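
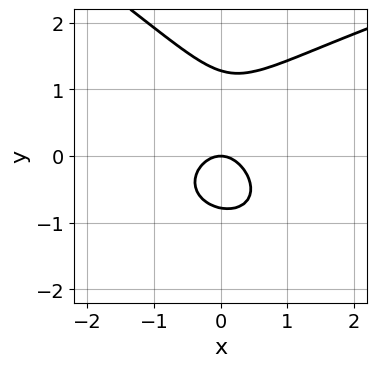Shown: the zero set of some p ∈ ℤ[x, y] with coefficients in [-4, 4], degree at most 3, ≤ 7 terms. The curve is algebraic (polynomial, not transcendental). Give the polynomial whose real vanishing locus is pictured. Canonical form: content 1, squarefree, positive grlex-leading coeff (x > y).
x*y^2 + 2*y^3 - 3*x^2 - y^2 - 2*y

First, the degree is 3 — a generic line meets the curve in up to 3 points.
Then, against the integer gridlines: it crosses the x-axis at the gridline x = 0; one y-axis crossing is at y = 0.
Finally, these observations pin down the coefficients.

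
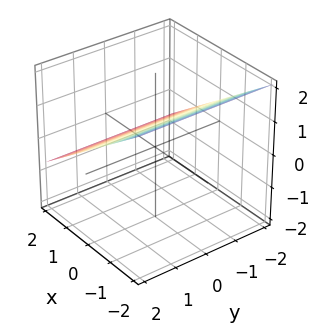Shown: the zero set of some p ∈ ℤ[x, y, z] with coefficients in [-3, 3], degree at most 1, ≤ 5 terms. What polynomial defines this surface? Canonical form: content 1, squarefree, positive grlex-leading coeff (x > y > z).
2*x + 3*z - 2

1. deg p = 1.
2. From the axis intercepts and sections: no y-intercept at any integer in the box; it crosses the x-axis at the gridline x = 1.
3. Fitting integer coefficients to these (and the overall shape) gives p.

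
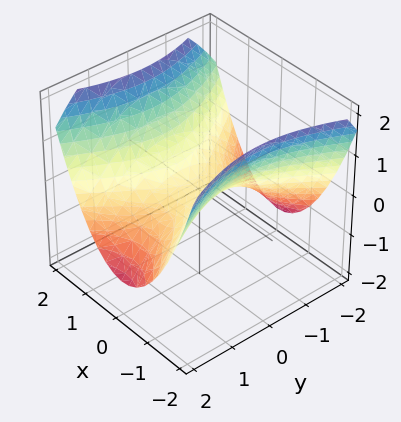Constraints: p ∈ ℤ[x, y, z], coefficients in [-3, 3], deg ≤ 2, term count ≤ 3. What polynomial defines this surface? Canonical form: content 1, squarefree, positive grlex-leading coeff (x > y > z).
First, deg p = 2.
Then, symmetries: it's symmetric under y → −y, forcing even powers of y; mirror symmetry x ↦ −x ⇒ only even powers of x.
Then, reading off the gridlines: it meets the x-axis at x = 0 (among the integer gridlines); it crosses the y-axis at the gridline y = 0; it crosses the z-axis at the gridline z = 0.
Finally, fitting integer coefficients to these (and the overall shape) gives p.

2*x^2 - y^2 - 3*z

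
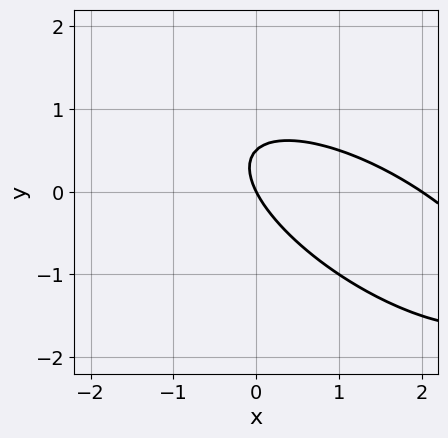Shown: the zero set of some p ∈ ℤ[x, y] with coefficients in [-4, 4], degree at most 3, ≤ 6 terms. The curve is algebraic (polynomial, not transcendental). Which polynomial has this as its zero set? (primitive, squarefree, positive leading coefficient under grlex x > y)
x^2 + 2*x*y + 2*y^2 - 2*x - y

1. deg p = 2.
2. Observable constraints: it crosses the y-axis at the gridline y = 0; the x-axis gridline crossings are at x ∈ {0, 2}.
3. Together with the visible shape, these determine p as stated.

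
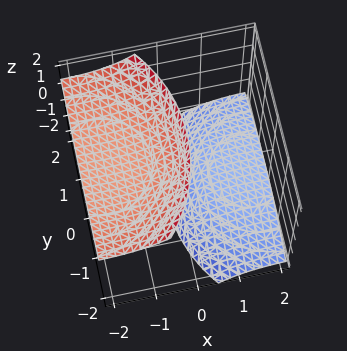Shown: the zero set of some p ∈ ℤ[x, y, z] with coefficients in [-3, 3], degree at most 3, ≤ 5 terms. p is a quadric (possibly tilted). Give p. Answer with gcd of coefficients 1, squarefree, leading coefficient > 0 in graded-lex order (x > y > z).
x^2 + 3*x*z + y^2 - z^2 + 3

1. The picture has 2 separate pieces. Treating them together as one polynomial.
2. The degree is 2 — no degree-1 surface has this shape.
3. From the visible intercepts: the surface avoids every integer x-axis point in the box; no y-intercept at any integer in the box.
4. Together with the visible shape, these determine p as stated.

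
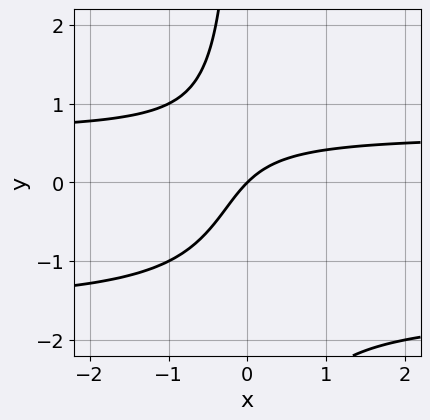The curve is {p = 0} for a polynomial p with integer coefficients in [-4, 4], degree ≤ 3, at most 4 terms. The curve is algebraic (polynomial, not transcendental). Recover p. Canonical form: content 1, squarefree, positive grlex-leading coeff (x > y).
x*y^2 + x*y - x + y

1. The degree is 3 — a generic line meets the curve in up to 3 points.
2. From the axis intercepts and sections: one y-axis crossing is at y = 0; it meets the x-axis at x = 0 (among the integer gridlines).
3. Putting this together gives p.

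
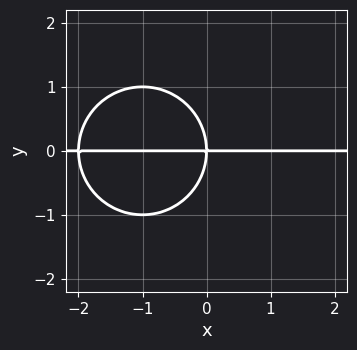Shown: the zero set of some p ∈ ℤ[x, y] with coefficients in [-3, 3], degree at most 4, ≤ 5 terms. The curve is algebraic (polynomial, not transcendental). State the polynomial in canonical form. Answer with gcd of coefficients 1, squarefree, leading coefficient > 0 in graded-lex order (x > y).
First, deg p = 3. A generic line meets the curve in up to 3 points.
Next, observable constraints: every point of the x-axis in the box is on the curve; it crosses the y-axis at the gridline y = 0.
Finally, together with the visible shape, these determine p as stated.

x^2*y + y^3 + 2*x*y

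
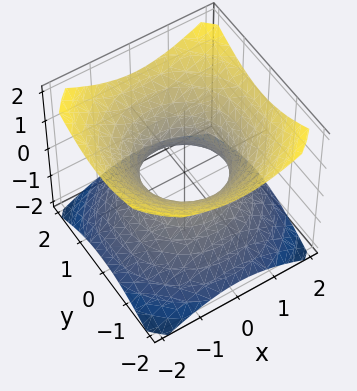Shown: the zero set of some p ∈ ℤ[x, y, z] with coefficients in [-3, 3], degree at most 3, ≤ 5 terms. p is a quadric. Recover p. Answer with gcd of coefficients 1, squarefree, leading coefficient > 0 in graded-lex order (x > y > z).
2*x^2 + 2*y^2 - 3*z^2 - 2

First, degree: one connected sheet with a waist; a quadric, so deg p = 2.
Then, symmetries: mirror symmetry z ↦ −z ⇒ only even powers of z; rotational symmetry about the z-axis ⇒ p depends on x, y only through x² + y².
Next, reading off the gridlines: among the integer gridlines, it crosses the x-axis at x ∈ {-1, 1}; it misses every integer gridline on the z-axis; among the integer gridlines, it crosses the y-axis at y ∈ {-1, 1}.
Finally, solving for integer coefficients yields p as stated.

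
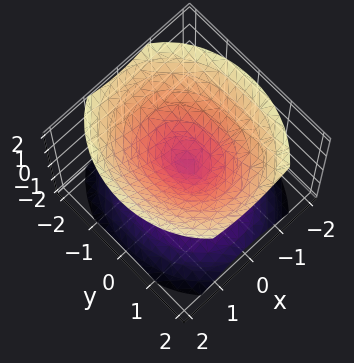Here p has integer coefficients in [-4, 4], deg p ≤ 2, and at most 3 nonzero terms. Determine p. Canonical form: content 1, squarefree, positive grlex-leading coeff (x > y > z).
1. I count 2 distinct pieces. They look like related sheets of one shape, so recover p as a whole.
2. The degree is 2 — two nappes meeting at a single point; a quadric.
3. Symmetries: the y ↦ −y reflection is a symmetry, so y appears only in even powers; it's symmetric under x → −x, forcing even powers of x; the z ↦ −z reflection is a symmetry, so z appears only in even powers.
4. Against the integer gridlines: one y-axis crossing is at y = 0; it meets the z-axis at z = 0 (among the integer gridlines); it crosses the x-axis at the gridline x = 0.
5. Assembling these constraints gives the stated polynomial.

3*x^2 + 2*y^2 - 3*z^2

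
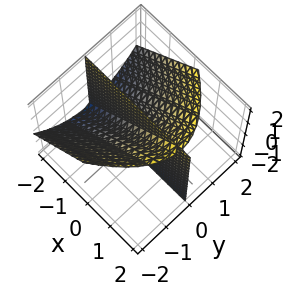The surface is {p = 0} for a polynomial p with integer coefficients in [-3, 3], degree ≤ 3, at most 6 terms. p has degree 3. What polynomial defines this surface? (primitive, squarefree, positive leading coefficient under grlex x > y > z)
y^3 + 3*x*y - 3*y*z + y

1. I count 2 distinct pieces.
2. The degree is 3 — the shape is more complex than any degree-2 surface.
3. Observable constraints: it crosses the y-axis at the gridline y = 0; every point of the x-axis in the box is on the surface; the visible z-axis segment lies entirely on the surface.
4. These observations pin down the coefficients.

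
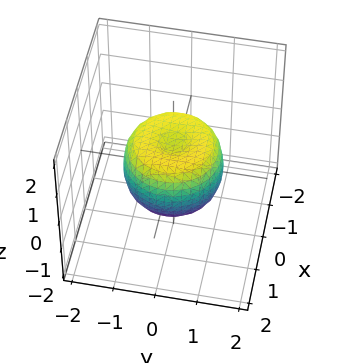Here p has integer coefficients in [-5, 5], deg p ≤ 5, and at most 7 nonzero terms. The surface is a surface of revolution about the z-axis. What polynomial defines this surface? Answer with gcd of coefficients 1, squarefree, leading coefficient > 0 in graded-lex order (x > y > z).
2*x^4 + 4*x^2*y^2 + 2*y^4 - 2*x^2 - 2*y^2 + 2*z^2 - 1

1. Degree: a generic line meets the surface in up to 4 points, so deg p = 4.
2. Symmetry: every cross-section ⟂ z is a circle, so x, y appear only via x² + y².
3. Checking where it meets the axes: a circular section at z = 0 has radius between 1 and 2.
4. Solving for integer coefficients yields p as stated.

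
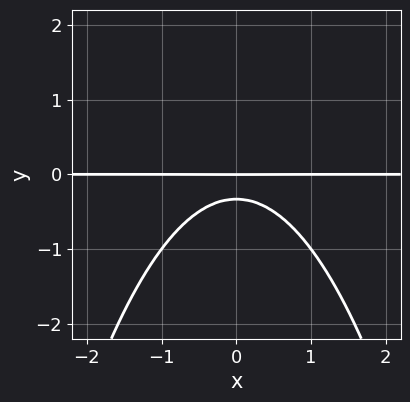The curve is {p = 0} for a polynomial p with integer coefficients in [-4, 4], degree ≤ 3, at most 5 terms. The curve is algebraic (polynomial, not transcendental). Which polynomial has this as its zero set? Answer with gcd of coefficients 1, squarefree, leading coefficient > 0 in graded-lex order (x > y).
First, the degree is 3 — a generic line meets the curve in up to 3 points.
Then, symmetries: the x ↦ −x reflection is a symmetry, so x appears only in even powers.
Then, from the axis intercepts and sections: it meets the y-axis at y = 0 (among the integer gridlines); the visible x-axis segment lies entirely on the curve.
Finally, putting this together gives p.

2*x^2*y + 3*y^2 + y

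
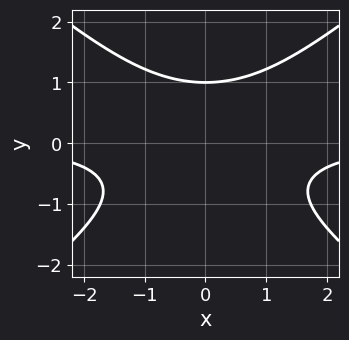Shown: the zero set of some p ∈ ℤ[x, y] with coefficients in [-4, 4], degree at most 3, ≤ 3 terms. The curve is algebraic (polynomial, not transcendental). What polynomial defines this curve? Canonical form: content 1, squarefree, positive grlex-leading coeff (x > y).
1. deg p = 3. No degree-2 curve has this shape.
2. Symmetries: it's symmetric under x → −x, forcing even powers of x.
3. Against the integer gridlines: no x-intercept at any integer in the box; it meets the y-axis at y = 1 (among the integer gridlines).
4. Putting this together gives p.

2*x^2*y - 3*y^3 + 3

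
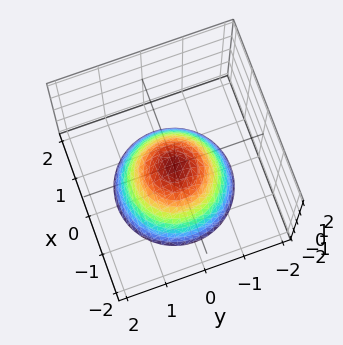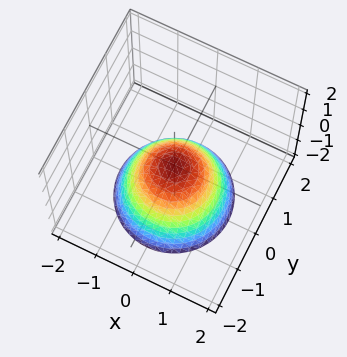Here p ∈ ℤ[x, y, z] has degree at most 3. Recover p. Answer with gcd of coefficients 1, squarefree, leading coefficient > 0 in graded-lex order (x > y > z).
x^2 + y^2 + z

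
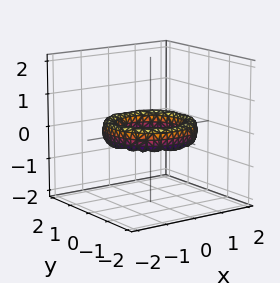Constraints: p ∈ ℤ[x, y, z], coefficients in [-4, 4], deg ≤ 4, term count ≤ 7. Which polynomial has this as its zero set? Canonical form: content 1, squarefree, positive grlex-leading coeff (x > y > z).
1. deg p = 4.
2. By symmetry, the surface is invariant under rotation about z: p = q(x² + y², z).
3. Observable constraints: a circular section at z = 0 has radius exactly 1; no z-intercept at any integer in the box; among the integer gridlines, it crosses the x-axis at x ∈ {-1, 1}.
4. Solving for integer coefficients yields p as stated.

x^4 + 2*x^2*y^2 + y^4 - 3*x^2 - 3*y^2 + 2*z^2 + 2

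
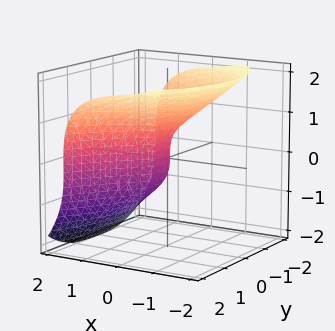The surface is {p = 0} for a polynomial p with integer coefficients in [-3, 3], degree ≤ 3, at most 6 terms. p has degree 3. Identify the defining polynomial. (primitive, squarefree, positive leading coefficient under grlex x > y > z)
deg p = 3.
Reading off the gridlines: it meets the y-axis at y = 0 (among the integer gridlines); it meets the z-axis at z = 0 (among the integer gridlines); it meets the x-axis at x = 0 (among the integer gridlines).
Fitting integer coefficients to these (and the overall shape) gives p.

2*x^3 + 2*z^3 - 3*y^2 + 3*x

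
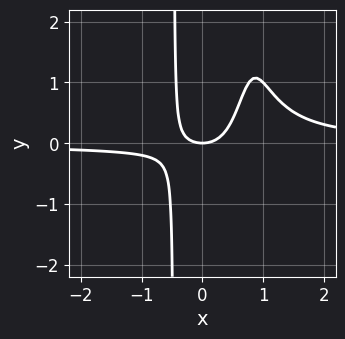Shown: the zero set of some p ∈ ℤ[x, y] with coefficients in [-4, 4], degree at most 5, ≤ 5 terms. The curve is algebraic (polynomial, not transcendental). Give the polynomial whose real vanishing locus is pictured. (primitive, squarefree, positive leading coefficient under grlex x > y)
3*x^3*y - 3*x^2*y - x^2 + y

(a) The degree is 4 — no degree-3 curve has this shape.
(b) Checking where it meets the axes: one x-axis crossing is at x = 0; it meets the y-axis at y = 0 (among the integer gridlines).
(c) The integer polynomial consistent with all of this is the stated p.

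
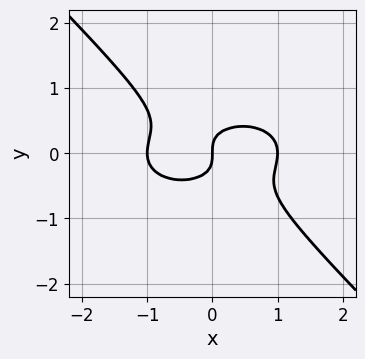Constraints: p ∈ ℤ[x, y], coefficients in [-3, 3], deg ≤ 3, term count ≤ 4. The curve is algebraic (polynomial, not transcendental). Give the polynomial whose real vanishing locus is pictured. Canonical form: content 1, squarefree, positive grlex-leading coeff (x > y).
First, the degree is 3 — the shape is more complex than any degree-2 curve.
Then, from the visible intercepts: it meets the y-axis at y = 0 (among the integer gridlines); among the integer gridlines, it crosses the x-axis at x ∈ {-1, 0, 1}.
Finally, matching integer coefficients to the picture gives p.

x^3 + 2*x*y^2 + 3*y^3 - x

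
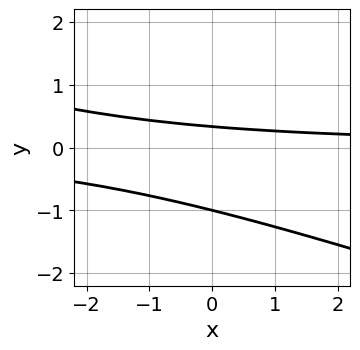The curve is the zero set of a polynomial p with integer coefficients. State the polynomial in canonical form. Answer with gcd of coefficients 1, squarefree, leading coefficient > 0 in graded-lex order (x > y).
x*y + 3*y^2 + 2*y - 1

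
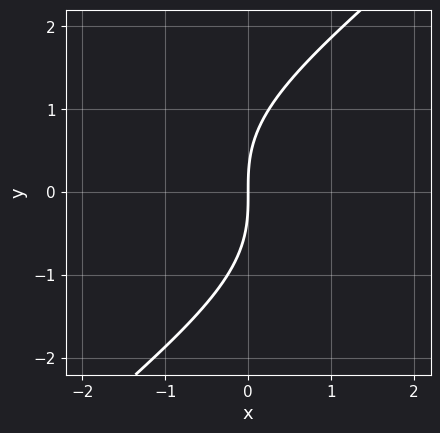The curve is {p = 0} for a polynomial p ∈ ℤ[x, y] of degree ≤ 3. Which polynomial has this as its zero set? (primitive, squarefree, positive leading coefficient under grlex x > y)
x*y^2 - y^3 + 3*x

First, deg p = 3. The shape is more complex than any degree-2 curve.
Next, observable constraints: it meets the y-axis at y = 0 (among the integer gridlines); it meets the x-axis at x = 0 (among the integer gridlines).
Finally, fitting integer coefficients to these (and the overall shape) gives p.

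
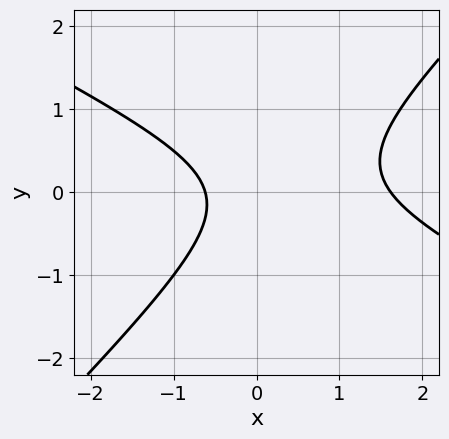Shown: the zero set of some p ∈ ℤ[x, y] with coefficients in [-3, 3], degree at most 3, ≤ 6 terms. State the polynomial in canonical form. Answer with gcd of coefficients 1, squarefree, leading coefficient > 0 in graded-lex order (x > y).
deg p = 2. The shape is more complex than any degree-1 curve.
Reading off the gridlines: no y-intercept at any integer in the box.
The integer polynomial consistent with all of this is the stated p.

x^2 + x*y - 2*y^2 - x - 1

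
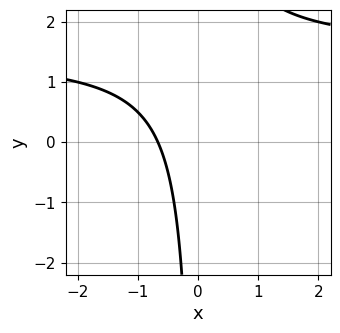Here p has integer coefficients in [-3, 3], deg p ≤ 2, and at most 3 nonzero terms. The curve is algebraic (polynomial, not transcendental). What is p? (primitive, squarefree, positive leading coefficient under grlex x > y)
2*x*y - 3*x - 2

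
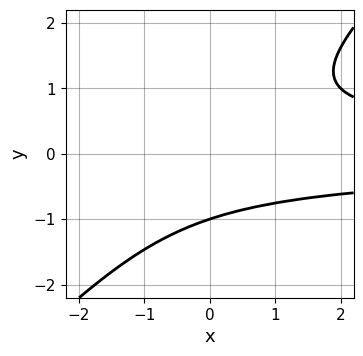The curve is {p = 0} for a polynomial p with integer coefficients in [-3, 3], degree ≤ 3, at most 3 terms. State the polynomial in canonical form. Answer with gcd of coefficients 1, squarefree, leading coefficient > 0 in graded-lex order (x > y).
x*y^2 - y^3 - 1

(a) Degree: a generic line meets the curve in up to 3 points, so deg p = 3.
(b) Observable constraints: it meets the y-axis at y = -1 (among the integer gridlines); the curve avoids every integer x-axis point in the box.
(c) Together with the visible shape, these determine p as stated.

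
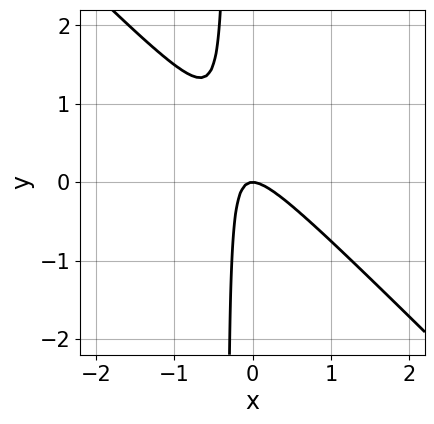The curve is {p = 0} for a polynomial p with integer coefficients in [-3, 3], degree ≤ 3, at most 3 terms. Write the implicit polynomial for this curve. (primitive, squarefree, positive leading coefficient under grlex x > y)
3*x^2 + 3*x*y + y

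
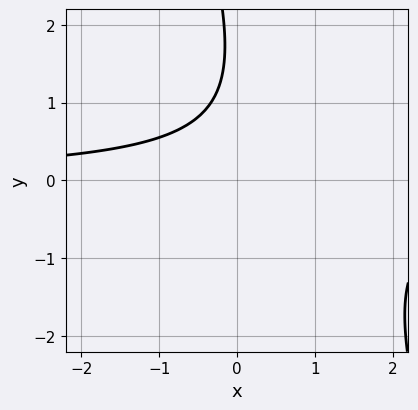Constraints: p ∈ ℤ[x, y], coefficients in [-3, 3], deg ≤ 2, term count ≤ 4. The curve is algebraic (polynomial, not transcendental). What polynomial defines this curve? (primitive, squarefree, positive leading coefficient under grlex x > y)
3*x*y + y^2 - 3*y + 3

The degree is 2 — a generic line meets the curve in up to 2 points.
From the axis intercepts and sections: the curve avoids every integer x-axis point in the box; the curve avoids every integer y-axis point in the box.
Putting this together gives p.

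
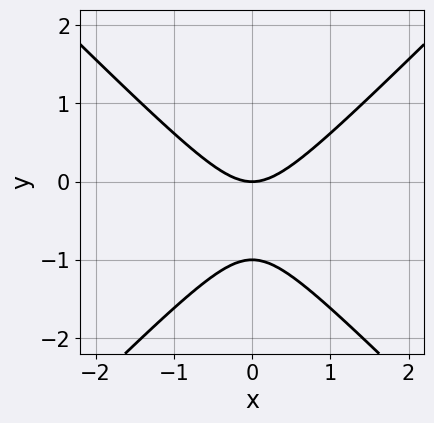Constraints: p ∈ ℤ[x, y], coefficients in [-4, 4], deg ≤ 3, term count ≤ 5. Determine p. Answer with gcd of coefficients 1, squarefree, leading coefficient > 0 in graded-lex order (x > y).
x^2 - y^2 - y

(a) Degree: a generic line meets the curve in up to 2 points, so deg p = 2.
(b) Symmetries: mirror symmetry x ↦ −x ⇒ only even powers of x.
(c) Reading off the gridlines: one x-axis crossing is at x = 0; the y-axis gridline crossings are at y ∈ {-1, 0}.
(d) Putting this together gives p.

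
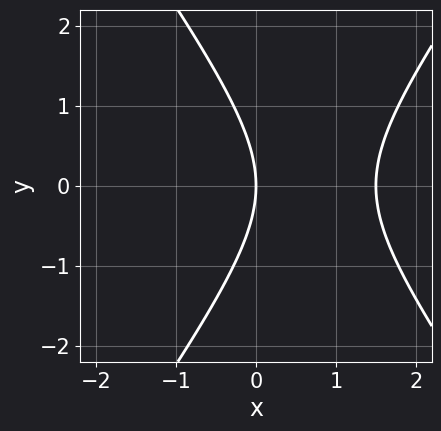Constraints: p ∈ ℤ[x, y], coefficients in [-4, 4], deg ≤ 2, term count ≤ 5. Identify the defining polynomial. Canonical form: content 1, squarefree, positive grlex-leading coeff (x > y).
2*x^2 - y^2 - 3*x

(a) The degree is 2 — the shape is more complex than any degree-1 curve.
(b) Symmetries: the y ↦ −y reflection is a symmetry, so y appears only in even powers.
(c) Against the integer gridlines: it crosses the x-axis at the gridline x = 0; one y-axis crossing is at y = 0.
(d) Assembling these constraints gives the stated polynomial.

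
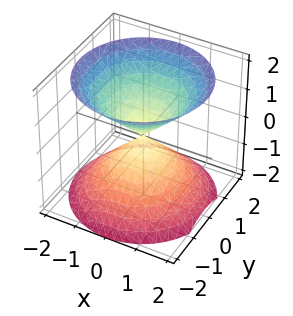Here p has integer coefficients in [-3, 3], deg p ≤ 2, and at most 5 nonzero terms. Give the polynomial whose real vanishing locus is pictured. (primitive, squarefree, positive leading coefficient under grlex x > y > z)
1. The picture has 2 separate pieces. Treating them together as one polynomial.
2. deg p = 2. A double cone through the origin; a quadric.
3. Symmetries: the z-axis is an axis of rotation, so x and y enter only as x² + y²; mirror symmetry z ↦ −z ⇒ only even powers of z.
4. Observable constraints: it crosses the x-axis at the gridline x = 0; one z-axis crossing is at z = 0; one y-axis crossing is at y = 0.
5. Fitting integer coefficients to these (and the overall shape) gives p.

x^2 + y^2 - z^2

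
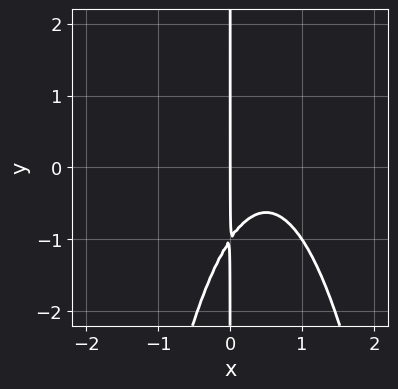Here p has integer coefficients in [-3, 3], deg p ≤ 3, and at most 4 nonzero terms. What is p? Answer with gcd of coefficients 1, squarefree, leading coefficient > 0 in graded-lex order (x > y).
(a) deg p = 3.
(b) Against the integer gridlines: it crosses the x-axis at the gridline x = 0; the visible y-axis segment lies entirely on the curve.
(c) Together with the visible shape, these determine p as stated.

3*x^3 - 3*x^2 + 2*x*y + 2*x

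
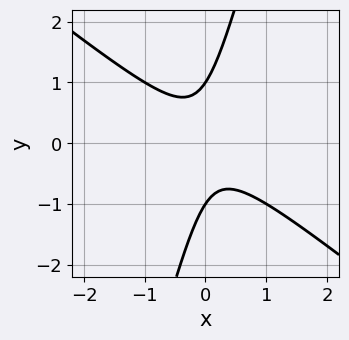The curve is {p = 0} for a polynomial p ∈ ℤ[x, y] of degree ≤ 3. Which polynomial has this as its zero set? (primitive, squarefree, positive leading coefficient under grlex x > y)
3*x^2 + 3*x*y - y^2 + 1

1. deg p = 2. A generic line meets the curve in up to 2 points.
2. Against the integer gridlines: the y-axis gridline crossings are at y ∈ {-1, 1}; it misses every integer gridline on the x-axis.
3. Assembling these constraints gives the stated polynomial.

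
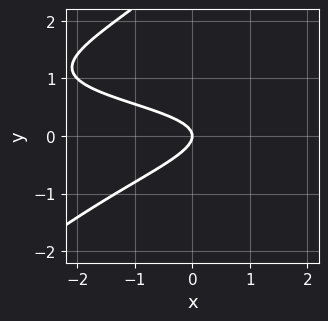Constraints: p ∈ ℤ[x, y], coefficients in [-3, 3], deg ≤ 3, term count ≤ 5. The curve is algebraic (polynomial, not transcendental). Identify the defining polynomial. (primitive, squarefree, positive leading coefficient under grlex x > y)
x*y^2 - y^3 - x*y + 3*y^2 + x

Degree: a generic line meets the curve in up to 3 points, so deg p = 3.
From the axis intercepts and sections: it crosses the y-axis at the gridline y = 0; it crosses the x-axis at the gridline x = 0.
Matching integer coefficients to the picture gives p.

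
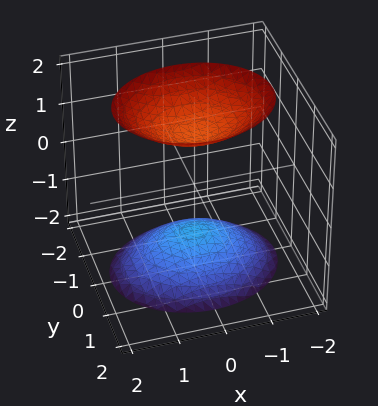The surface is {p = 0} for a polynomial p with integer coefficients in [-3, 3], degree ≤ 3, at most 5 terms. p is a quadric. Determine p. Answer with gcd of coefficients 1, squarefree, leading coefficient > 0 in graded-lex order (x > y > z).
There are 2 components. Treating them together as one polynomial.
deg p = 2. Two sheets facing apart; a quadric.
Symmetries: mirror symmetry x ↦ −x ⇒ only even powers of x; the z ↦ −z reflection is a symmetry, so z appears only in even powers; mirror symmetry y ↦ −y ⇒ only even powers of y.
Checking where it meets the axes: the surface avoids every integer x-axis point in the box; the surface avoids every integer y-axis point in the box.
Assembling these constraints gives the stated polynomial.

2*x^2 + 3*y^2 - 2*z^2 + 3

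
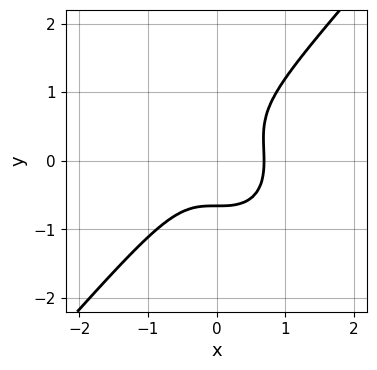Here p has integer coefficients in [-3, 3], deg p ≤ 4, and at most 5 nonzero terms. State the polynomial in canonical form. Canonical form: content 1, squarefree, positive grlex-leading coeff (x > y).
3*x^3 - 2*y^3 + y^2 - 1

Degree: a generic line meets the curve in up to 3 points, so deg p = 3.
Solving for integer coefficients yields p as stated.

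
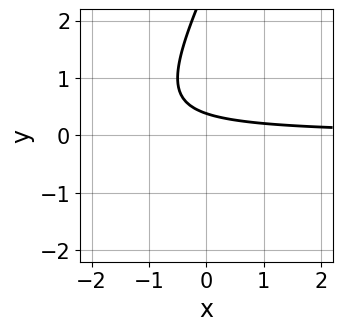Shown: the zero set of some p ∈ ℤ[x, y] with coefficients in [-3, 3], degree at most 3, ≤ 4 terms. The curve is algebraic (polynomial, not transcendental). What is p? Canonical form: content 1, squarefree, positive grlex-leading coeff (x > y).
2*x*y - y^2 + 3*y - 1

(a) The degree is 2 — the shape is more complex than any degree-1 curve.
(b) From the axis intercepts and sections: it misses every integer gridline on the x-axis.
(c) Together with the visible shape, these determine p as stated.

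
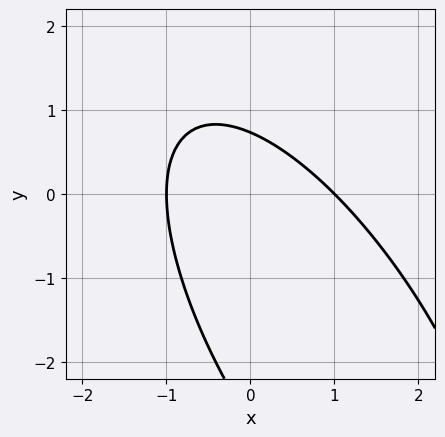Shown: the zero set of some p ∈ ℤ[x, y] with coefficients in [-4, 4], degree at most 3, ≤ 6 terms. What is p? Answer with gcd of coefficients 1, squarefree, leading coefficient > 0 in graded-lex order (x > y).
1. The degree is 2 — no degree-1 curve has this shape.
2. Reading off the gridlines: the x-axis gridline crossings are at x ∈ {-1, 1}.
3. Matching integer coefficients to the picture gives p.

2*x^2 + 2*x*y + y^2 + 2*y - 2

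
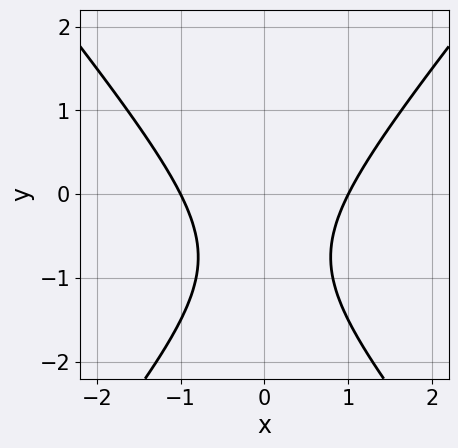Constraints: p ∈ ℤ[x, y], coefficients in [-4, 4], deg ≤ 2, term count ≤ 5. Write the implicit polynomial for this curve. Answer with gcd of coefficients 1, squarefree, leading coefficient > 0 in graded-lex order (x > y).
3*x^2 - 2*y^2 - 3*y - 3

1. deg p = 2.
2. Symmetries: mirror symmetry x ↦ −x ⇒ only even powers of x.
3. Reading off the gridlines: no y-intercept at any integer in the box; the x-axis gridline crossings are at x ∈ {-1, 1}.
4. Solving for integer coefficients yields p as stated.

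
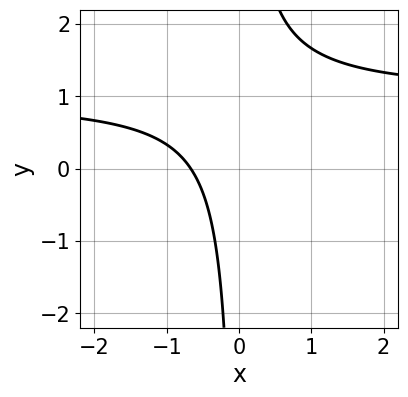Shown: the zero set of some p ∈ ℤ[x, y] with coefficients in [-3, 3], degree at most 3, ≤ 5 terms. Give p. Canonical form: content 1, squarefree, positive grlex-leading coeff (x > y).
3*x*y - 3*x - 2

(a) Degree: a generic line meets the curve in up to 2 points, so deg p = 2.
(b) Reading off the gridlines: no y-intercept at any integer in the box.
(c) Assembling these constraints gives the stated polynomial.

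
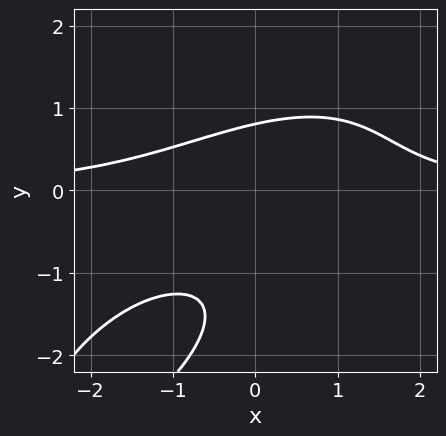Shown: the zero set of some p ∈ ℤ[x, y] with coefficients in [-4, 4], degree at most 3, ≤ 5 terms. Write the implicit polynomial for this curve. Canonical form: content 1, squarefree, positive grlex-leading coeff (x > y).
1. The degree is 3 — no degree-2 curve has this shape.
2. Observable constraints: the curve avoids every integer x-axis point in the box.
3. Putting this together gives p.

2*x^2*y - 3*x*y^2 + 2*y^3 + 3*y^2 - 3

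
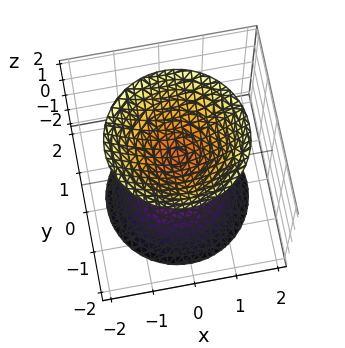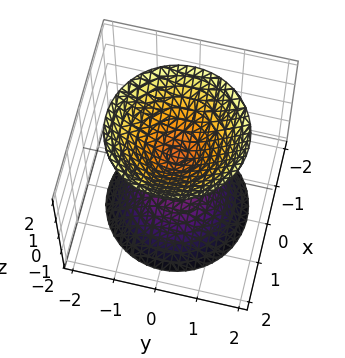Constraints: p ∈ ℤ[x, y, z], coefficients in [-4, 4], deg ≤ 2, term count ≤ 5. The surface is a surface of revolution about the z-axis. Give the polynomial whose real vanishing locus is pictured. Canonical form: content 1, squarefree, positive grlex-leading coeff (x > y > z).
3*x^2 + 3*y^2 - 2*z^2 + 1

First, I count 2 distinct pieces. Treating them together as one polynomial.
Next, the degree is 2 — a generic line meets the surface in up to 2 points.
Next, by symmetry, the surface is invariant under rotation about z: p = q(x² + y², z).
Next, from the axis intercepts and sections: no x-intercept at any integer in the box; it misses every integer gridline on the y-axis; a circular section at z = 2 has radius between 1 and 2.
Finally, putting this together gives p.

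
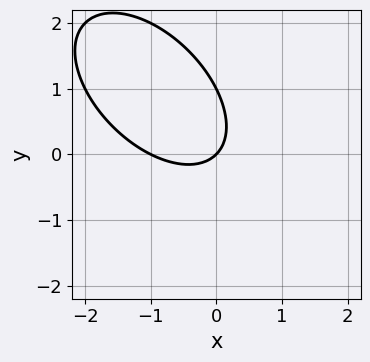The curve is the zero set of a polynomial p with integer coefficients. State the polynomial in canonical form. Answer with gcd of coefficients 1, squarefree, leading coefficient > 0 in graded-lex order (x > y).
x^2 + x*y + y^2 + x - y

Degree: the shape is more complex than any degree-1 curve, so deg p = 2.
Against the integer gridlines: among the integer gridlines, it crosses the y-axis at y ∈ {0, 1}; the x-axis gridline crossings are at x ∈ {-1, 0}.
Assembling these constraints gives the stated polynomial.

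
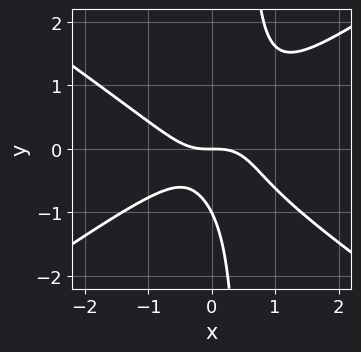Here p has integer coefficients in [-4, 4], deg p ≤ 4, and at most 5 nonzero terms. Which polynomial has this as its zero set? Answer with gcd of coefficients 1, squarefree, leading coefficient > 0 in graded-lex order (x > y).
x^3 - 2*x*y^2 + y^2 + y

The degree is 3 — a generic line meets the curve in up to 3 points.
Reading off the gridlines: the y-axis gridline crossings are at y ∈ {-1, 0}; it crosses the x-axis at the gridline x = 0.
Matching integer coefficients to the picture gives p.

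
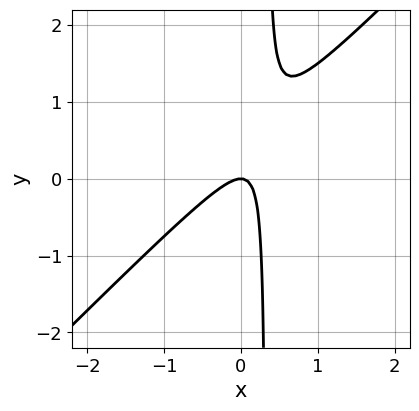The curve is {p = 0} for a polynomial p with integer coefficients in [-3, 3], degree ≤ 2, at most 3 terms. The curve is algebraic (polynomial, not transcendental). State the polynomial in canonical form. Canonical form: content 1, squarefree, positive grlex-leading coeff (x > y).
1. Degree: a generic line meets the curve in up to 2 points, so deg p = 2.
2. Checking where it meets the axes: it meets the x-axis at x = 0 (among the integer gridlines); one y-axis crossing is at y = 0.
3. Together with the visible shape, these determine p as stated.

3*x^2 - 3*x*y + y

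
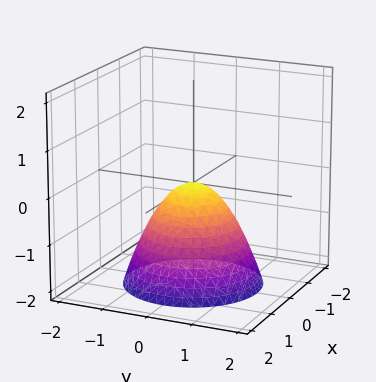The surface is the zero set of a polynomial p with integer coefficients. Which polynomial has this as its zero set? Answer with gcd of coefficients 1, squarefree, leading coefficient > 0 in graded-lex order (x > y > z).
x^2 + y^2 + z

(a) The degree is 2 — a single bowl opening along one axis; a quadric.
(b) Symmetries: the surface is invariant under rotation about z: p = q(x² + y², z).
(c) From the axis intercepts and sections: a circular section at z = -2 has radius between 1 and 2; one y-axis crossing is at y = 0; it crosses the z-axis at the gridline z = 0; one x-axis crossing is at x = 0.
(d) Putting this together gives p.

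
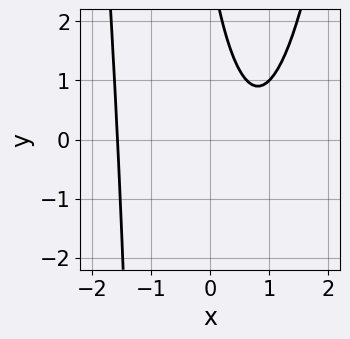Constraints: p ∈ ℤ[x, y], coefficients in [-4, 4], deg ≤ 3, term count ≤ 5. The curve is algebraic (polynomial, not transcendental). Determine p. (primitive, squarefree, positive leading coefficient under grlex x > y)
Degree: a generic line meets the curve in up to 3 points, so deg p = 3.
Against the integer gridlines: the curve avoids every integer y-axis point in the box.
Putting this together gives p.

2*x^3 - x*y - 3*x - y + 3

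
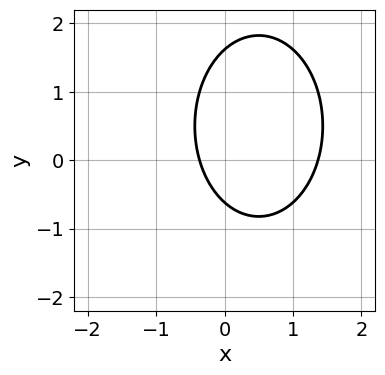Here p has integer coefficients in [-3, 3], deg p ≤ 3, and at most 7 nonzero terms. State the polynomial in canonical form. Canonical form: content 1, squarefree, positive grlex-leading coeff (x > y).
2*x^2 + y^2 - 2*x - y - 1

First, deg p = 2. No degree-1 curve has this shape.
Finally, matching integer coefficients to the picture gives p.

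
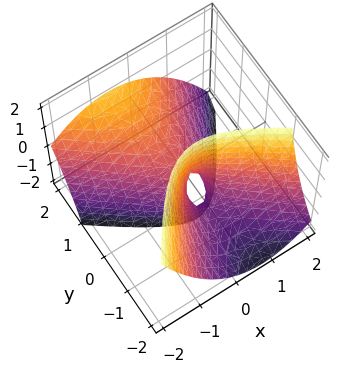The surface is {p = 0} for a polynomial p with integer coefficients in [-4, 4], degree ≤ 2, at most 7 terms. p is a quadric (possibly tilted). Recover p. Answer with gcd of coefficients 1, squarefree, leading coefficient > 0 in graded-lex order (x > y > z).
deg p = 2. The shape is more complex than any degree-1 surface.
Against the integer gridlines: one y-axis crossing is at y = 0; it crosses the z-axis at the gridline z = 0; it meets the x-axis at x = 0 (among the integer gridlines).
Together with the visible shape, these determine p as stated.

3*x^2 + 2*x*y - 2*y^2 + 3*y*z + z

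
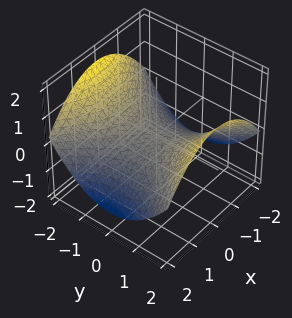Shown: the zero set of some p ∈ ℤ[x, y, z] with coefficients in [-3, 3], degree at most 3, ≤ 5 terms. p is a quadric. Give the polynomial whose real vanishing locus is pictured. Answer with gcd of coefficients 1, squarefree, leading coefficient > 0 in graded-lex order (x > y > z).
Degree: a hyperbolic paraboloid; a quadric, so deg p = 2.
Symmetries: mirror symmetry x ↦ −x ⇒ only even powers of x; the y ↦ −y reflection is a symmetry, so y appears only in even powers.
From the visible intercepts: it meets the z-axis at z = 0 (among the integer gridlines); it crosses the y-axis at the gridline y = 0.
Together with the visible shape, these determine p as stated.

x^2 - y^2 + 3*z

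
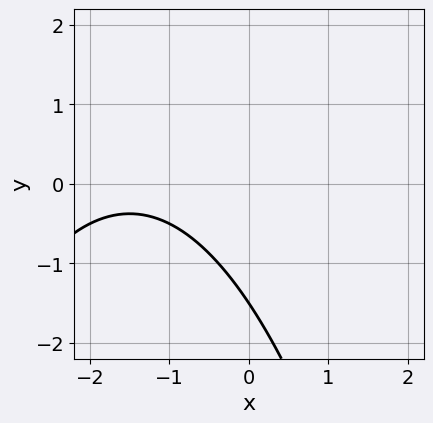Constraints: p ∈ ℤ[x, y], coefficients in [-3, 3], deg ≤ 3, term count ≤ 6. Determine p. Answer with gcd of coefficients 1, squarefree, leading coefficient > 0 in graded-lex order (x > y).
x^2 + 3*x + 2*y + 3

1. The degree is 2 — the shape is more complex than any degree-1 curve.
2. From the visible intercepts: it misses every integer gridline on the x-axis.
3. Assembling these constraints gives the stated polynomial.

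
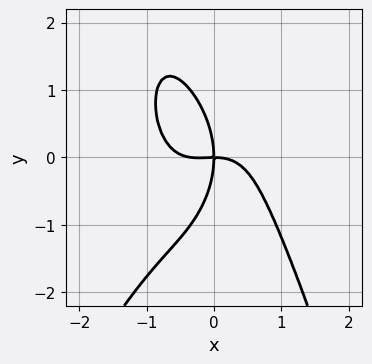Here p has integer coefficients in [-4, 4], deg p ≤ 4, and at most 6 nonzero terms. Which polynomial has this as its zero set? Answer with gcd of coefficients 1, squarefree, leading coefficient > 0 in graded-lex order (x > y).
First, degree: no degree-3 curve has this shape, so deg p = 4.
Next, from the axis intercepts and sections: it meets the y-axis at y = 0 (among the integer gridlines); it crosses the x-axis at the gridline x = 0.
Finally, putting this together gives p.

3*x^4 - x^3*y + x^3 + y^3 + 3*x*y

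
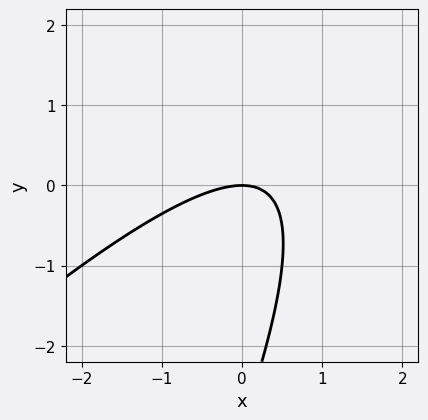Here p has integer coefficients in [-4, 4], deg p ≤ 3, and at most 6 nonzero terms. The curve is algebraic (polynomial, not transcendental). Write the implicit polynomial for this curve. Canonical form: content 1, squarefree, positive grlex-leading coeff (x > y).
2*x^2 - 3*x*y + y^2 + 3*y

deg p = 2. No degree-1 curve has this shape.
From the axis intercepts and sections: it crosses the x-axis at the gridline x = 0; it meets the y-axis at y = 0 (among the integer gridlines).
These observations pin down the coefficients.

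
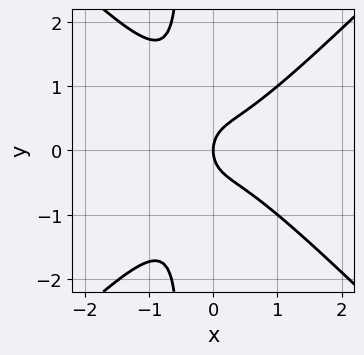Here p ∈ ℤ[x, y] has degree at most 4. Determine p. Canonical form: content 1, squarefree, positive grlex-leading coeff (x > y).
2*x^3 - 2*x*y^2 - y^2 + x

1. Degree: the shape is more complex than any degree-2 curve, so deg p = 3.
2. Symmetries: mirror symmetry y ↦ −y ⇒ only even powers of y.
3. Observable constraints: one x-axis crossing is at x = 0; one y-axis crossing is at y = 0.
4. Matching integer coefficients to the picture gives p.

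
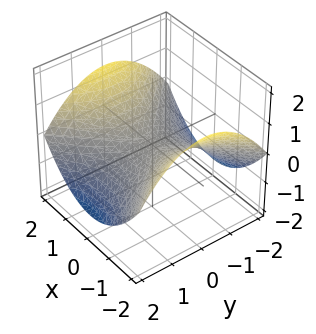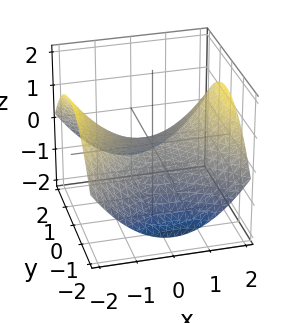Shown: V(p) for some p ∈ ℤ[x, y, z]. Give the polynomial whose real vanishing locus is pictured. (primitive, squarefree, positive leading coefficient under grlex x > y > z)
x^2 - y^2 - 3*z

(a) deg p = 2. A saddle surface; a quadric.
(b) Symmetries: mirror symmetry x ↦ −x ⇒ only even powers of x; mirror symmetry y ↦ −y ⇒ only even powers of y.
(c) Checking where it meets the axes: one z-axis crossing is at z = 0; it meets the y-axis at y = 0 (among the integer gridlines).
(d) Solving for integer coefficients yields p as stated.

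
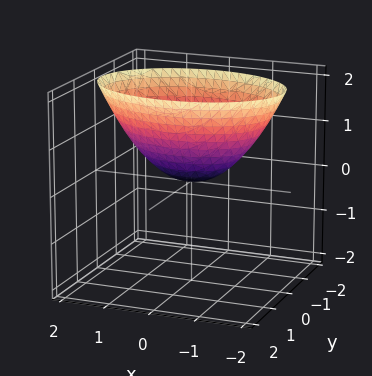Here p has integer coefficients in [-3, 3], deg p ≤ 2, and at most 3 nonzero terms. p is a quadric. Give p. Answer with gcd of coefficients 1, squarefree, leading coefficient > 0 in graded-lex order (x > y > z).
First, the degree is 2 — a paraboloid; a quadric.
Next, symmetries: mirror symmetry y ↦ −y ⇒ only even powers of y; mirror symmetry x ↦ −x ⇒ only even powers of x.
Then, checking where it meets the axes: one y-axis crossing is at y = 0; it meets the x-axis at x = 0 (among the integer gridlines); one z-axis crossing is at z = 0.
Finally, matching integer coefficients to the picture gives p.

x^2 + 2*y^2 - 2*z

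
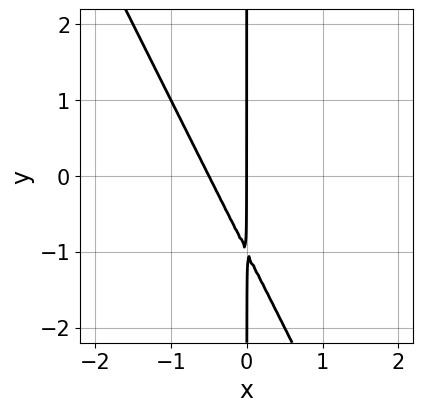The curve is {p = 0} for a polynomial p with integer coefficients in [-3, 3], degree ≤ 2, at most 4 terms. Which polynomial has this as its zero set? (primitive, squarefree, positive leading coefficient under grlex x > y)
(a) The degree is 2 — a generic line meets the curve in up to 2 points.
(b) Reading off the gridlines: it crosses the x-axis at the gridline x = 0; every point of the y-axis in the box is on the curve.
(c) The integer polynomial consistent with all of this is the stated p.

2*x^2 + x*y + x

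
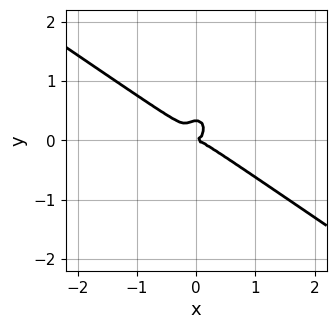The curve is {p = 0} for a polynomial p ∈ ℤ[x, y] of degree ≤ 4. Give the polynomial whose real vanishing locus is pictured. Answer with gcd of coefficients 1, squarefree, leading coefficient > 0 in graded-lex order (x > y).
3*x^3 + 3*x^2*y + 3*y^3 - y^2

1. The degree is 3 — the shape is more complex than any degree-2 curve.
2. From the visible intercepts: it meets the y-axis at y = 0 (among the integer gridlines); one x-axis crossing is at x = 0.
3. These observations pin down the coefficients.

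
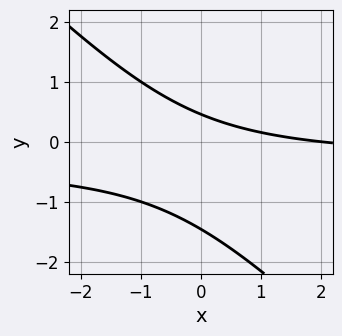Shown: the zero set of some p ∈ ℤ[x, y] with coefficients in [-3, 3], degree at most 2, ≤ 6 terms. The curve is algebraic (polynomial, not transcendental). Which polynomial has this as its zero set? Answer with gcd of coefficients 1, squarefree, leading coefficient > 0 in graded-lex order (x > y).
(a) The degree is 2 — the shape is more complex than any degree-1 curve.
(b) Observable constraints: one x-axis crossing is at x = 2.
(c) Together with the visible shape, these determine p as stated.

3*x*y + 3*y^2 + x + 3*y - 2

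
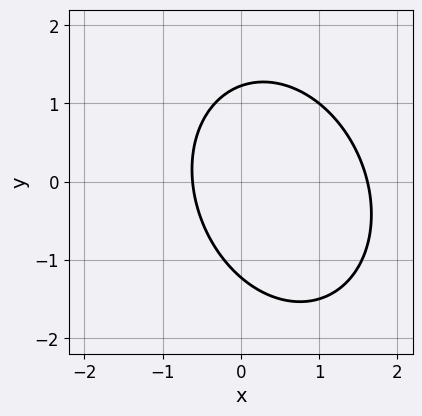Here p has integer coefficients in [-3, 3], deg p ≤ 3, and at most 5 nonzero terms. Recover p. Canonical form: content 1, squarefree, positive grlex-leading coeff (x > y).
The degree is 2 — the shape is more complex than any degree-1 curve.
Putting this together gives p.

3*x^2 + x*y + 2*y^2 - 3*x - 3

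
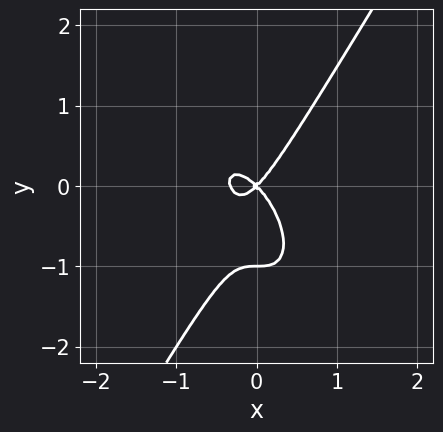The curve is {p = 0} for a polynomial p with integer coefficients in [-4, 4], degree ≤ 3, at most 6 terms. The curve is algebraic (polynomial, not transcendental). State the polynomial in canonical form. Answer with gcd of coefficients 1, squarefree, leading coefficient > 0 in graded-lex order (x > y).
3*x^3 + x^2*y - y^3 + x^2 - y^2

First, deg p = 3. A generic line meets the curve in up to 3 points.
Then, reading off the gridlines: among the integer gridlines, it crosses the y-axis at y ∈ {-1, 0}; it meets the x-axis at x = 0 (among the integer gridlines).
Finally, the integer polynomial consistent with all of this is the stated p.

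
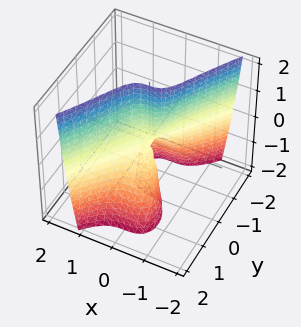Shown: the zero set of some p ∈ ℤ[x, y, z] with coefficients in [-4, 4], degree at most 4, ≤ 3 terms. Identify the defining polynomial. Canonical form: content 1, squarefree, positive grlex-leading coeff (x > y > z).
deg p = 3. A generic line meets the surface in up to 3 points.
Against the integer gridlines: every point of the z-axis in the box is on the surface; it crosses the x-axis at the gridline x = 0; one y-axis crossing is at y = 0.
The integer polynomial consistent with all of this is the stated p.

3*x^3 - y^3 - y*z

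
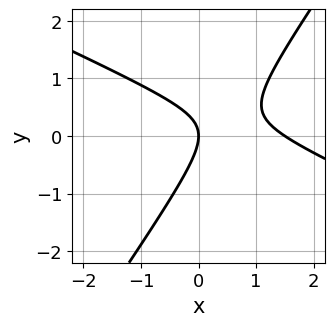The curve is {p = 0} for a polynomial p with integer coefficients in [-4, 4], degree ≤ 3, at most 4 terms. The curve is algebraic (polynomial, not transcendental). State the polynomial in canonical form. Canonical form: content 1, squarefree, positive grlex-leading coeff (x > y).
2*x^2 + 3*x*y - 3*y^2 - 3*x

The degree is 2 — a generic line meets the curve in up to 2 points.
Checking where it meets the axes: one y-axis crossing is at y = 0; one x-axis crossing is at x = 0.
Solving for integer coefficients yields p as stated.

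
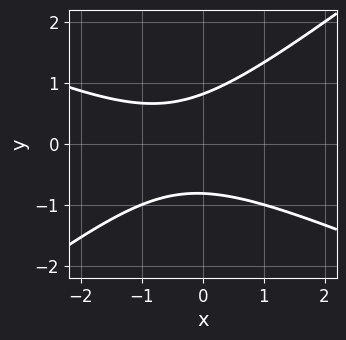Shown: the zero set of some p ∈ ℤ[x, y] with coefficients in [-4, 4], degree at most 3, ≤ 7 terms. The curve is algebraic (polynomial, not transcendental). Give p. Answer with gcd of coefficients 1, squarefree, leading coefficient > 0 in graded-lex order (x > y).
1. deg p = 2.
2. Checking where it meets the axes: no x-intercept at any integer in the box.
3. Assembling these constraints gives the stated polynomial.

x^2 + x*y - 3*y^2 + x + 2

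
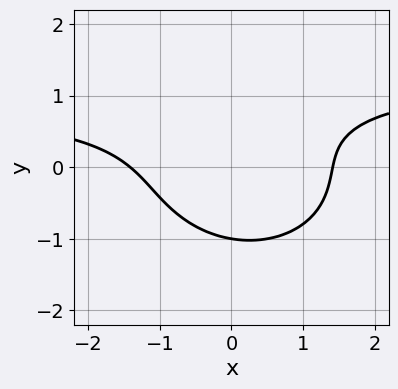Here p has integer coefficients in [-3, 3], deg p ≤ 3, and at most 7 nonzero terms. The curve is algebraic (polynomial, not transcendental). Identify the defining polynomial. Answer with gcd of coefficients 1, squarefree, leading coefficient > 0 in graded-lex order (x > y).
1. The degree is 3 — a generic line meets the curve in up to 3 points.
2. From the axis intercepts and sections: it crosses the y-axis at the gridline y = -1.
3. Matching integer coefficients to the picture gives p.

x^2*y + 2*y^3 - x^2 - x*y + 2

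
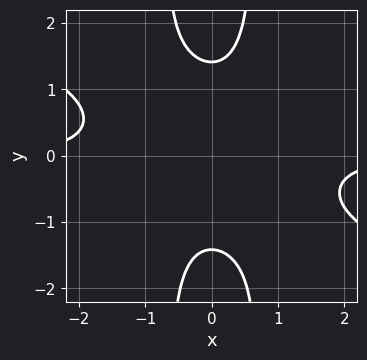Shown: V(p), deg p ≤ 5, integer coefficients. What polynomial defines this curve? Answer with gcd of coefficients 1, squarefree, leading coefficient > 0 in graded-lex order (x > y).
x^3*y + 2*x^2*y^2 - y^2 + 2

(a) The degree is 4 — no degree-3 curve has this shape.
(b) From the visible intercepts: the curve avoids every integer x-axis point in the box.
(c) Together with the visible shape, these determine p as stated.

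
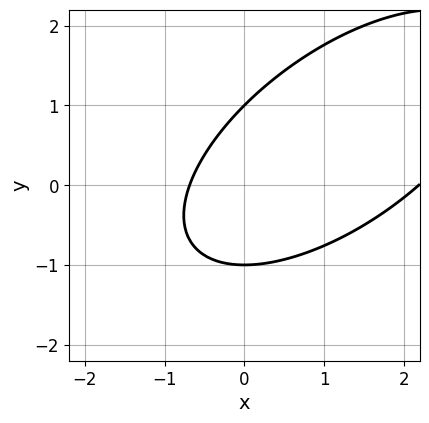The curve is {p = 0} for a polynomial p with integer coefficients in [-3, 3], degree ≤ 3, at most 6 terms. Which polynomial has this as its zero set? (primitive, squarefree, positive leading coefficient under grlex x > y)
2*x^2 - 3*x*y + 3*y^2 - 3*x - 3

(a) The degree is 2 — a generic line meets the curve in up to 2 points.
(b) From the axis intercepts and sections: the y-axis gridline crossings are at y ∈ {-1, 1}.
(c) The integer polynomial consistent with all of this is the stated p.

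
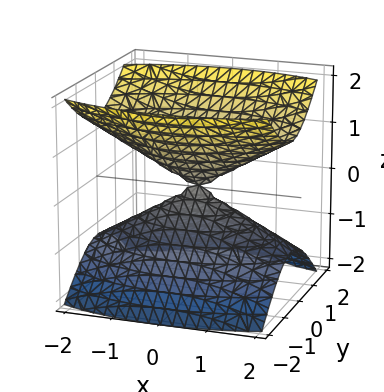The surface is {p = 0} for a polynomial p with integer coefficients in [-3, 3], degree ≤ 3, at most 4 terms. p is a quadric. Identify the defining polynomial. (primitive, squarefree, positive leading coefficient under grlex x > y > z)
x^2 + 3*y^2 - 3*z^2

First, I count 2 distinct pieces.
Then, the degree is 2 — a double cone through the origin; a quadric.
Then, symmetries: mirror symmetry y ↦ −y ⇒ only even powers of y; it's symmetric under z → −z, forcing even powers of z; the x ↦ −x reflection is a symmetry, so x appears only in even powers.
Then, against the integer gridlines: one y-axis crossing is at y = 0; one z-axis crossing is at z = 0; one x-axis crossing is at x = 0.
Finally, putting this together gives p.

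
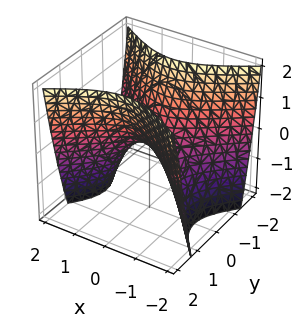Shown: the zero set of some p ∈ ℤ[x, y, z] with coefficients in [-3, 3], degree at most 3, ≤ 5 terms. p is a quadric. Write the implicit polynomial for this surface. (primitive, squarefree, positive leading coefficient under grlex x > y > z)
2*x^2 - 3*y^2 + 2*z

First, deg p = 2.
Next, symmetries: it's symmetric under y → −y, forcing even powers of y; it's symmetric under x → −x, forcing even powers of x.
Then, against the integer gridlines: one y-axis crossing is at y = 0; one z-axis crossing is at z = 0.
Finally, together with the visible shape, these determine p as stated.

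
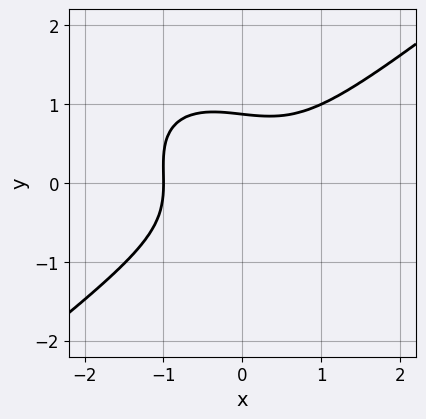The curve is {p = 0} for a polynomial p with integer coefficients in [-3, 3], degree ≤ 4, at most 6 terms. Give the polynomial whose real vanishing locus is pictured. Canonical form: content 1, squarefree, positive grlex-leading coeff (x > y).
2*x^3 - x*y^2 - 3*y^3 + 2

deg p = 3. The shape is more complex than any degree-2 curve.
Reading off the gridlines: it meets the x-axis at x = -1 (among the integer gridlines).
Matching integer coefficients to the picture gives p.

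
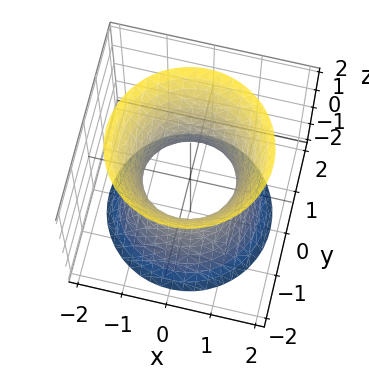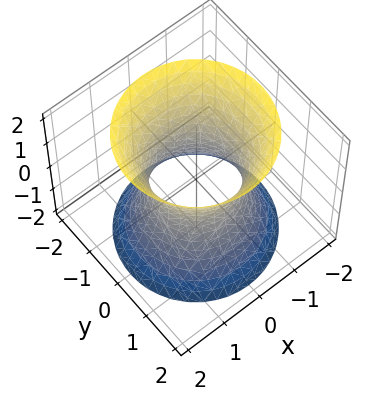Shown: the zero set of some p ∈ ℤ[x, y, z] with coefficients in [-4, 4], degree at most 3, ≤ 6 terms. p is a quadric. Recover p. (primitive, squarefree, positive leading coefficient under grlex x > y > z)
2*x^2 + 2*y^2 - z^2 - 2

Degree: one connected sheet with a waist; a quadric, so deg p = 2.
Symmetries: the z ↦ −z reflection is a symmetry, so z appears only in even powers; the z-axis is an axis of rotation, so x and y enter only as x² + y².
From the visible intercepts: the x-axis gridline crossings are at x ∈ {-1, 1}; the surface avoids every integer z-axis point in the box.
Assembling these constraints gives the stated polynomial.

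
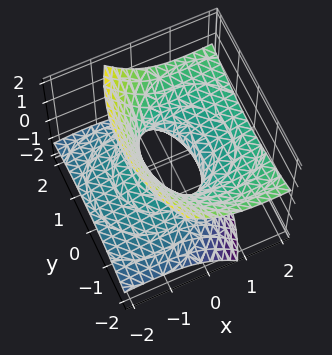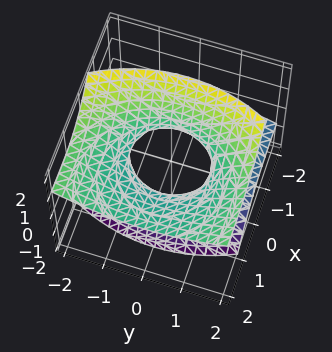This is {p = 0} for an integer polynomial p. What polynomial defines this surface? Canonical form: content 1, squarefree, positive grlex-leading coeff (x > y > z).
deg p = 2.
Against the integer gridlines: among the integer gridlines, it crosses the x-axis at x ∈ {-1, 1}; no z-intercept at any integer in the box; among the integer gridlines, it crosses the y-axis at y ∈ {-1, 1}.
Assembling these constraints gives the stated polynomial.

x^2 - 3*x*z + y^2 - 2*z^2 - 1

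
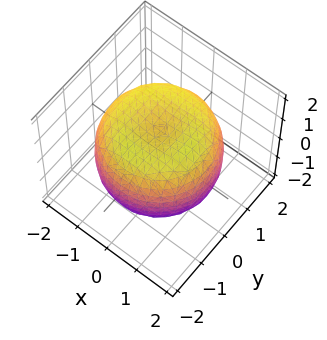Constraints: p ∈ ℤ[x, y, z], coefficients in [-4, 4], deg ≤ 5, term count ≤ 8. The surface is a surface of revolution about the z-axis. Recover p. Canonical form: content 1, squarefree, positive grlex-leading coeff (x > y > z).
(a) Degree: a generic line meets the surface in up to 4 points, so deg p = 4.
(b) Symmetry: the z-axis is an axis of rotation, so x and y enter only as x² + y².
(c) From the axis intercepts and sections: the z-axis gridline crossings are at z ∈ {-1, 1}; a circular section at z = -1 has radius between 1 and 2.
(d) Together with the visible shape, these determine p as stated.

x^4 + 2*x^2*y^2 + y^4 - 2*x^2 - 2*y^2 + 2*z^2 - 2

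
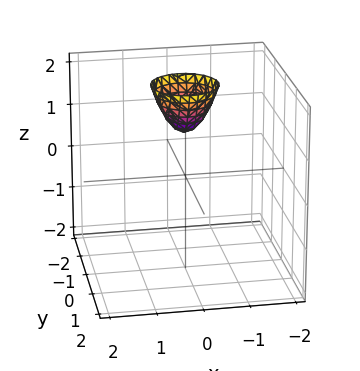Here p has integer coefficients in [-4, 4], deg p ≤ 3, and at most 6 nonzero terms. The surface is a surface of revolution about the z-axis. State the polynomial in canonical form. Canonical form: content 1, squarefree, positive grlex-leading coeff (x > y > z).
2*x^2 + 2*y^2 - z + 1

First, deg p = 2.
Next, symmetries: the z-axis is an axis of rotation, so x and y enter only as x² + y².
Then, reading off the gridlines: no y-intercept at any integer in the box; a circular section at z = 2 has radius between 0 and 1; it meets the z-axis at z = 1 (among the integer gridlines); the surface avoids every integer x-axis point in the box.
Finally, the integer polynomial consistent with all of this is the stated p.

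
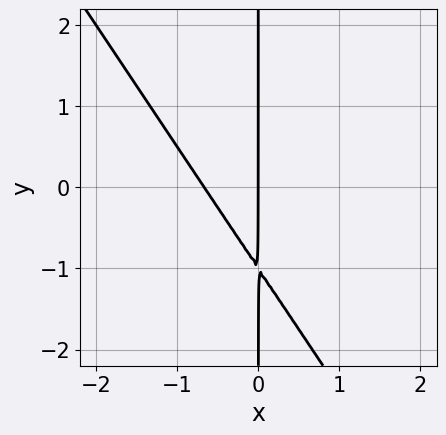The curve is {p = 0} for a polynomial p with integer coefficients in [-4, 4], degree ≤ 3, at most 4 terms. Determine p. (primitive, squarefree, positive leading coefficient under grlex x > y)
3*x^2 + 2*x*y + 2*x

(a) The degree is 2 — a generic line meets the curve in up to 2 points.
(b) From the visible intercepts: it crosses the x-axis at the gridline x = 0; every point of the y-axis in the box is on the curve.
(c) Matching integer coefficients to the picture gives p.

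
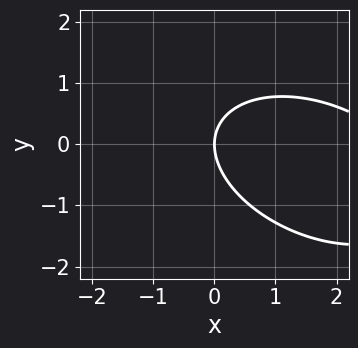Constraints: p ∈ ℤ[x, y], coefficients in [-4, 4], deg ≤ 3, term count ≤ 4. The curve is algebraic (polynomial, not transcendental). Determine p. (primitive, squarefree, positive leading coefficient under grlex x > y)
x^2 + x*y + 2*y^2 - 3*x

Degree: the shape is more complex than any degree-1 curve, so deg p = 2.
From the axis intercepts and sections: one x-axis crossing is at x = 0; it crosses the y-axis at the gridline y = 0.
Assembling these constraints gives the stated polynomial.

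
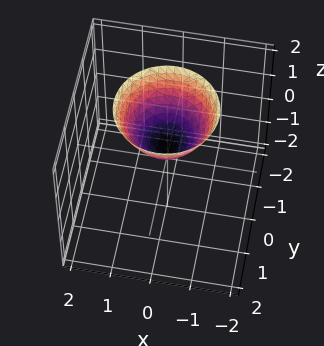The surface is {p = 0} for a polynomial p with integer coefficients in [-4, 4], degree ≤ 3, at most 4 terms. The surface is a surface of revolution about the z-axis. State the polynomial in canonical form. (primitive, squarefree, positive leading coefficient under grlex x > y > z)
1. The degree is 2 — the shape is more complex than any degree-1 surface.
2. By symmetry, the surface is invariant under rotation about z: p = q(x² + y², z).
3. Reading off the gridlines: the surface avoids every integer x-axis point in the box; a circular section at z = 1 has radius between 0 and 1.
4. Together with the visible shape, these determine p as stated.

2*x^2 + 2*y^2 - 2*z + 1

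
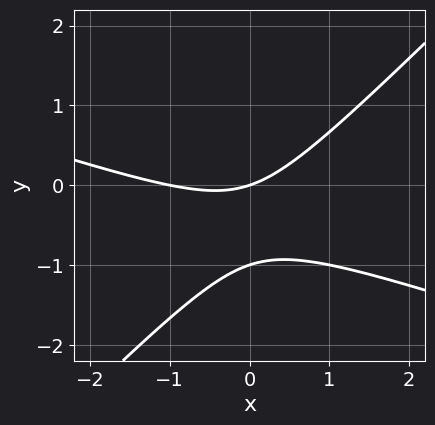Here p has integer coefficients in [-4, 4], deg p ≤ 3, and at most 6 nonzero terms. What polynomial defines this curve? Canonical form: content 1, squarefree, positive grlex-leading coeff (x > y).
x^2 + 2*x*y - 3*y^2 + x - 3*y

First, degree: the shape is more complex than any degree-1 curve, so deg p = 2.
Next, observable constraints: among the integer gridlines, it crosses the y-axis at y ∈ {-1, 0}; among the integer gridlines, it crosses the x-axis at x ∈ {-1, 0}.
Finally, matching integer coefficients to the picture gives p.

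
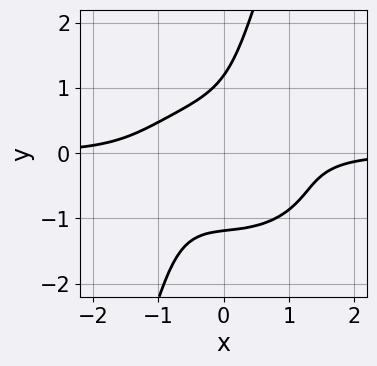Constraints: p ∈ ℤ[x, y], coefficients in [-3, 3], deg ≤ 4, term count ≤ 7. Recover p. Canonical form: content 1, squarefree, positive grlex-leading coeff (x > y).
2*x^3*y + 3*x*y^3 - y^4 + 3*x*y^2 + 2

Degree: a generic line meets the curve in up to 4 points, so deg p = 4.
From the visible intercepts: it misses every integer gridline on the x-axis.
Together with the visible shape, these determine p as stated.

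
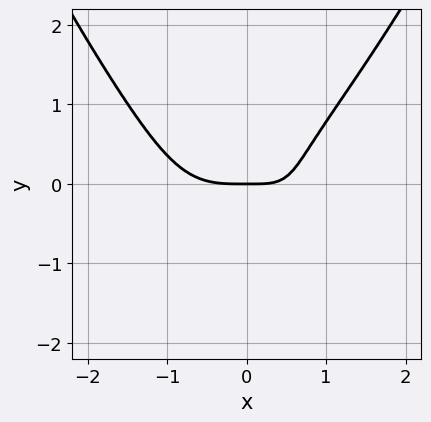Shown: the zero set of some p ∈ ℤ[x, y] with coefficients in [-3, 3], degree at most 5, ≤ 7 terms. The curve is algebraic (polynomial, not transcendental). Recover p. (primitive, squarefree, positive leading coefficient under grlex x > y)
3*x^4 - 2*x^2*y - 3*y^3 + 3*x*y - 3*y

(a) Degree: a generic line meets the curve in up to 4 points, so deg p = 4.
(b) Checking where it meets the axes: it crosses the y-axis at the gridline y = 0; it meets the x-axis at x = 0 (among the integer gridlines).
(c) Assembling these constraints gives the stated polynomial.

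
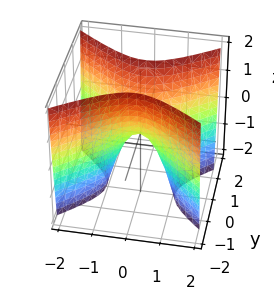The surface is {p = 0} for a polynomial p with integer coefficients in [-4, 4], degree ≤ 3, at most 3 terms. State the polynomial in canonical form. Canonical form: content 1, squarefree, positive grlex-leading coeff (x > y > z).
2*x^2 - 3*y^2 + z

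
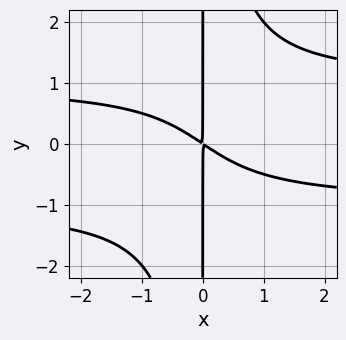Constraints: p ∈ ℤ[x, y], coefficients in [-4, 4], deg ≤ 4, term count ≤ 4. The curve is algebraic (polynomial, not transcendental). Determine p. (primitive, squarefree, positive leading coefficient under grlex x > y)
The degree is 4 — the shape is more complex than any degree-3 curve.
Observable constraints: every point of the y-axis in the box is on the curve.
The integer polynomial consistent with all of this is the stated p.

2*x^2*y^2 - 2*x^2 - 3*x*y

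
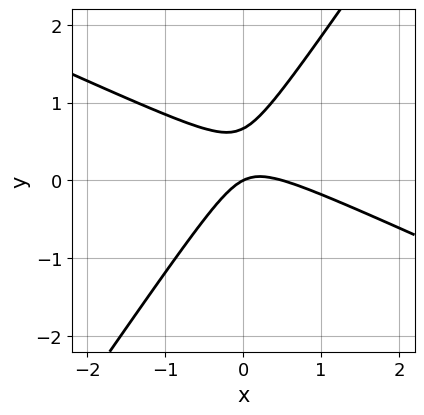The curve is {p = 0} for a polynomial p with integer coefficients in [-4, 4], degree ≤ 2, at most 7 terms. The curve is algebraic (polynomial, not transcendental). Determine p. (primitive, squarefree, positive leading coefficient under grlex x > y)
(a) The degree is 2 — the shape is more complex than any degree-1 curve.
(b) From the axis intercepts and sections: one x-axis crossing is at x = 0; it crosses the y-axis at the gridline y = 0.
(c) These observations pin down the coefficients.

2*x^2 + 3*x*y - 3*y^2 - x + 2*y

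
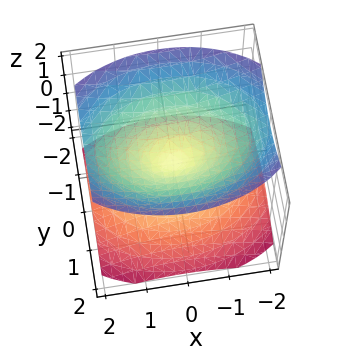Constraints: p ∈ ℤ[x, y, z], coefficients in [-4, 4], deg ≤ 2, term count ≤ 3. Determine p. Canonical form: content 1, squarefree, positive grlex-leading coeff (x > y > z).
(a) I count 2 distinct pieces. Treating them together as one polynomial.
(b) deg p = 2. Two nappes meeting at a single point; a quadric.
(c) Symmetries: the z ↦ −z reflection is a symmetry, so z appears only in even powers; the x ↦ −x reflection is a symmetry, so x appears only in even powers; the y ↦ −y reflection is a symmetry, so y appears only in even powers.
(d) From the axis intercepts and sections: one x-axis crossing is at x = 0; it meets the z-axis at z = 0 (among the integer gridlines); it crosses the y-axis at the gridline y = 0.
(e) These observations pin down the coefficients.

x^2 + 2*y^2 - 2*z^2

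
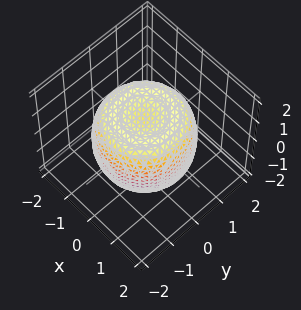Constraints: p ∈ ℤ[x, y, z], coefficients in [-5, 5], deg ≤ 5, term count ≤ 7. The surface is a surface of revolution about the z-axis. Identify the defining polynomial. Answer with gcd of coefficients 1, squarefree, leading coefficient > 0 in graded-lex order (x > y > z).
1. The degree is 4 — a generic line meets the surface in up to 4 points.
2. Symmetry: the surface is invariant under rotation about z: p = q(x² + y², z).
3. Reading off the gridlines: a circular section at z = 0 has radius between 1 and 2; among the integer gridlines, it crosses the z-axis at z ∈ {-1, 1}.
4. These observations pin down the coefficients.

2*x^4 + 4*x^2*y^2 + 2*y^4 - 3*x^2 - 3*y^2 + 3*z^2 - 3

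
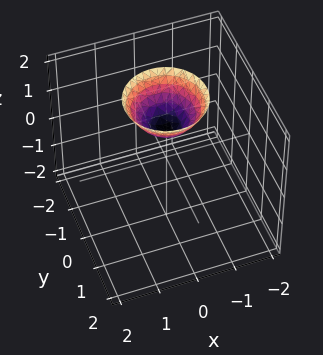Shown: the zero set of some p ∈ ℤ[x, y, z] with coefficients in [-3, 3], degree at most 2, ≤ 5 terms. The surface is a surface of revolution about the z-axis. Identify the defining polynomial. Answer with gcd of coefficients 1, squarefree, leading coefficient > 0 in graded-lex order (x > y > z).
1. Degree: the shape is more complex than any degree-1 surface, so deg p = 2.
2. By symmetry, the surface is invariant under rotation about z: p = q(x² + y², z).
3. Observable constraints: a circular section at z = 2 has radius exactly 1; it meets the z-axis at z = 1 (among the integer gridlines); the surface avoids every integer x-axis point in the box; it misses every integer gridline on the y-axis.
4. The integer polynomial consistent with all of this is the stated p.

x^2 + y^2 - z + 1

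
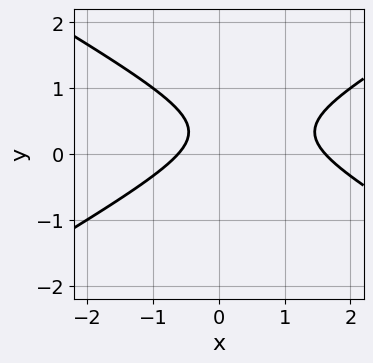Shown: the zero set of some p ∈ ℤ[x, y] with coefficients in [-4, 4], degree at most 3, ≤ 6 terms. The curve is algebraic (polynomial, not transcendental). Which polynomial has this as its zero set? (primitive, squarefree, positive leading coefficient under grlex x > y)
Degree: no degree-1 curve has this shape, so deg p = 2.
Reading off the gridlines: no y-intercept at any integer in the box.
Matching integer coefficients to the picture gives p.

x^2 - 3*y^2 - x + 2*y - 1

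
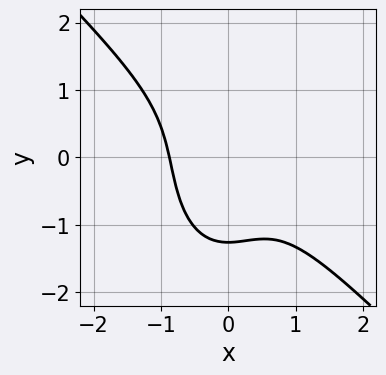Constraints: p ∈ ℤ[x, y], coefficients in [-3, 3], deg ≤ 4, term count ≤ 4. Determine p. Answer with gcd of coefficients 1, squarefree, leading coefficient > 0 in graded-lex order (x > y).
3*x^3 + 2*x^2*y + y^3 + 2

1. The degree is 3 — a generic line meets the curve in up to 3 points.
2. The integer polynomial consistent with all of this is the stated p.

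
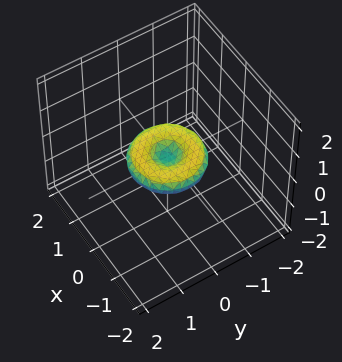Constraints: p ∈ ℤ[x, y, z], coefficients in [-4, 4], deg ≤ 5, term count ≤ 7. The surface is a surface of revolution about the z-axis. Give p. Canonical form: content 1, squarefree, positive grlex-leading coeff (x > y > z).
x^4 + 2*x^2*y^2 + y^4 - x^2 - y^2 + 3*z^2

First, deg p = 4. A generic line meets the surface in up to 4 points.
Then, by symmetry, the z-axis is an axis of rotation, so x and y enter only as x² + y².
Next, checking where it meets the axes: the x-axis gridline crossings are at x ∈ {-1, 0, 1}; a circular section at z = 0 has radius exactly 1; it crosses the z-axis at the gridline z = 0; among the integer gridlines, it crosses the y-axis at y ∈ {-1, 0, 1}.
Finally, putting this together gives p.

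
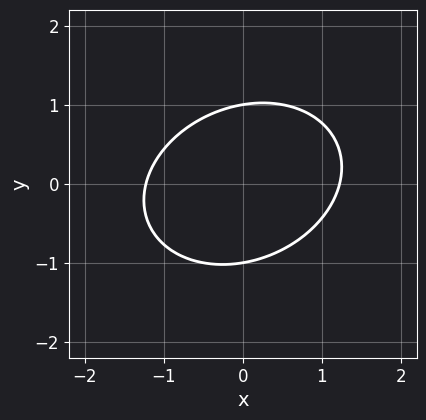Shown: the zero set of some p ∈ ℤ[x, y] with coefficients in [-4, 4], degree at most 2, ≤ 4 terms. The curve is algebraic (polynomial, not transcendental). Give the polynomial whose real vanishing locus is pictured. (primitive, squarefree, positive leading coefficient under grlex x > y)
2*x^2 - x*y + 3*y^2 - 3

deg p = 2.
Against the integer gridlines: the y-axis gridline crossings are at y ∈ {-1, 1}.
Assembling these constraints gives the stated polynomial.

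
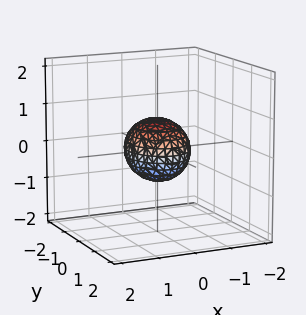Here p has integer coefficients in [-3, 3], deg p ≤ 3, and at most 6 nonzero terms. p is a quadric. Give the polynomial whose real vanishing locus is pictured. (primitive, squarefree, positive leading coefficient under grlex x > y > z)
3*x^2 + 2*y^2 + 3*z^2 - 2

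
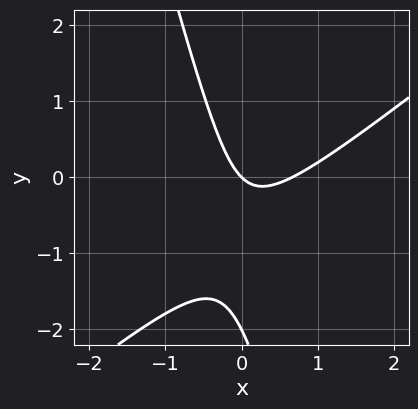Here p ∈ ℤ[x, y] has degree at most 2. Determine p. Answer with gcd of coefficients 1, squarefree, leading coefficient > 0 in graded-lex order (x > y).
3*x^2 - 3*x*y - y^2 - 2*x - 2*y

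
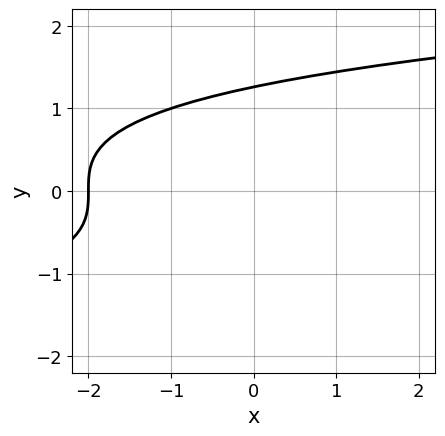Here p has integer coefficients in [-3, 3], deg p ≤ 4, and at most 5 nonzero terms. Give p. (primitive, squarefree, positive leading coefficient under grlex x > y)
First, deg p = 3. The shape is more complex than any degree-2 curve.
Then, reading off the gridlines: it meets the x-axis at x = -2 (among the integer gridlines).
Finally, together with the visible shape, these determine p as stated.

y^3 - x - 2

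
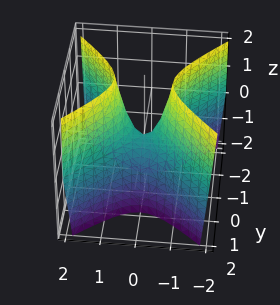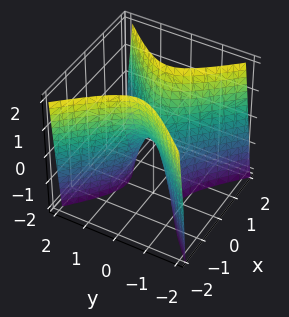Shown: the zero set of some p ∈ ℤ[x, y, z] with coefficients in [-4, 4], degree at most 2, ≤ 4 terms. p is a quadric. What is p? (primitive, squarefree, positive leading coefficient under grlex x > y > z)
1. deg p = 2. A saddle surface; a quadric.
2. Symmetries: it's symmetric under x → −x, forcing even powers of x; it's symmetric under y → −y, forcing even powers of y.
3. Reading off the gridlines: it crosses the y-axis at the gridline y = 0; it meets the x-axis at x = 0 (among the integer gridlines).
4. Assembling these constraints gives the stated polynomial.

3*x^2 - 3*y^2 - z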